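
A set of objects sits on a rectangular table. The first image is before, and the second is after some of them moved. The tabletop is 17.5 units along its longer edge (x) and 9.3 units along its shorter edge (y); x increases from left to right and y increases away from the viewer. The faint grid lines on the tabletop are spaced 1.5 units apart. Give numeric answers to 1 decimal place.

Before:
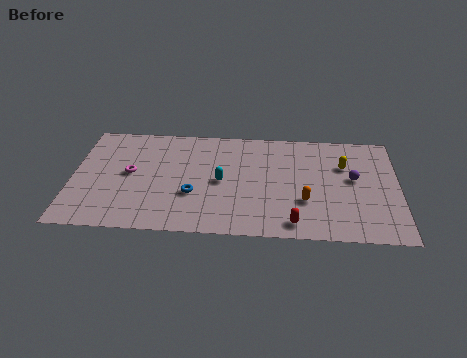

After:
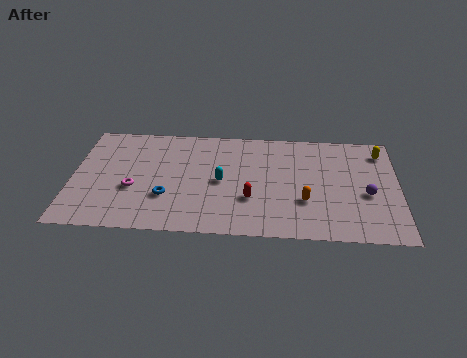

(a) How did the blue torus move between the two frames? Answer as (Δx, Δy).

(-1.4, -0.3)

From the two frames, the blue torus sits at roughly (6.5, 3.3) before and (5.1, 3.0) after.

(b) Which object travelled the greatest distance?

the red capsule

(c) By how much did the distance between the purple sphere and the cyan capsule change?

+0.7

They were about 7.1 units apart before and 7.8 after — 0.7 units further apart.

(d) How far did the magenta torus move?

1.3

From (3.1, 4.9) to (3.3, 3.6), the magenta torus covered √(0.2² + 1.3²) ≈ 1.3 units.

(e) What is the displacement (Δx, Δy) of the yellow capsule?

(2.0, 1.3)

The yellow capsule was at about (14.6, 6.3) and moved to about (16.6, 7.6).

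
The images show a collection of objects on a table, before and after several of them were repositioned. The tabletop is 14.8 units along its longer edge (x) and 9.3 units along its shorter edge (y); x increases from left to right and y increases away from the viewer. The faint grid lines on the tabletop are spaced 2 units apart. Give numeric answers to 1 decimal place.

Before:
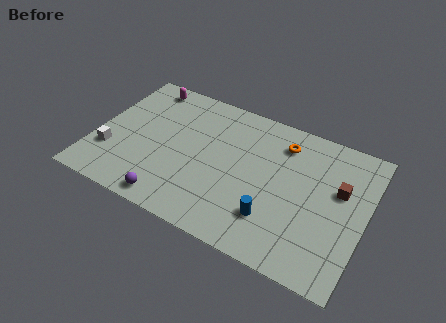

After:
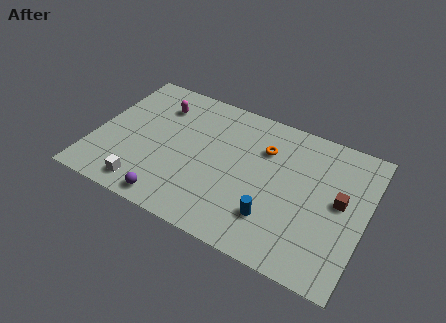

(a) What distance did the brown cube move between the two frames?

0.7

The brown cube was near (13.3, 5.7) before and (13.4, 5.0) after, so it travelled √(0.1² + 0.7²) ≈ 0.7 units.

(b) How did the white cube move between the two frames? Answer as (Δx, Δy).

(2.2, -1.5)

From the two frames, the white cube sits at roughly (1.0, 2.8) before and (3.2, 1.3) after.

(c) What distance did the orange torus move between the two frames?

1.2

The orange torus was near (10.0, 7.4) before and (9.1, 6.6) after, so it travelled √(0.9² + 0.8²) ≈ 1.2 units.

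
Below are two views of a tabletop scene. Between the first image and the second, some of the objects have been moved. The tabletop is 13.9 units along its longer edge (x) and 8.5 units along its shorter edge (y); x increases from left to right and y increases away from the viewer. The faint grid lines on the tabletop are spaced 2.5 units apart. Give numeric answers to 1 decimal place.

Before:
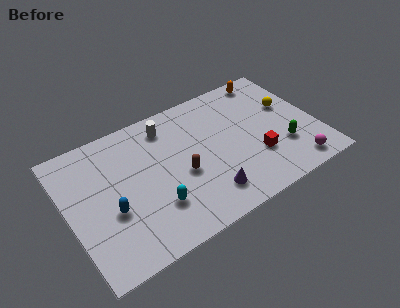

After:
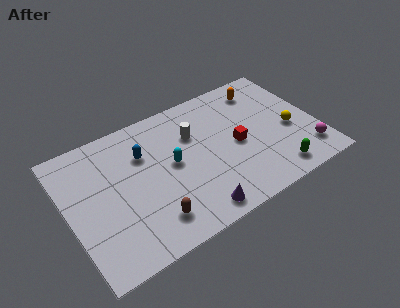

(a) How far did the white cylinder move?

1.8

The white cylinder moved from about (5.9, 7.0) to (7.2, 5.8), a distance of √(1.3² + 1.2²) ≈ 1.8.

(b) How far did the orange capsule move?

0.8

From (11.9, 7.6) to (11.4, 7.0), the orange capsule covered √(0.5² + 0.6²) ≈ 0.8 units.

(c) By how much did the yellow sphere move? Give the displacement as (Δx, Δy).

(-0.2, -1.6)

The yellow sphere was at about (12.6, 5.2) and moved to about (12.4, 3.6).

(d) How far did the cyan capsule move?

2.5

The cyan capsule was near (4.5, 2.4) before and (5.8, 4.5) after, so it travelled √(1.3² + 2.1²) ≈ 2.5 units.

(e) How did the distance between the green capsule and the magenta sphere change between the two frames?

+0.4

They were about 1.6 units apart before and 2.0 after — 0.4 units further apart.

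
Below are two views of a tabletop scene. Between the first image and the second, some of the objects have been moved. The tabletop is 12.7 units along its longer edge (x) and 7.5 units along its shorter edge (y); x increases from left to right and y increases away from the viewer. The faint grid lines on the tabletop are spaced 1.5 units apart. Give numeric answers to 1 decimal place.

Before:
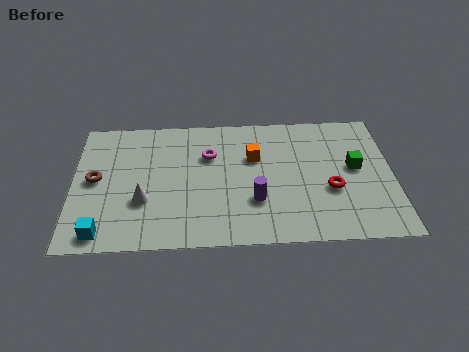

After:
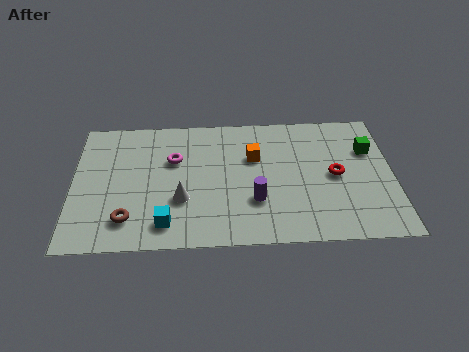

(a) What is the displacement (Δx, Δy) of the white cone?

(1.5, 0.0)

The white cone started near (2.8, 2.6) and ended near (4.3, 2.6).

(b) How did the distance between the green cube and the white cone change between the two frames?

-0.6

They were about 8.5 units apart before and 7.9 after — 0.6 units closer together.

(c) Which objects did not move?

the purple cylinder and the orange cube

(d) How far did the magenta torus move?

1.4

The magenta torus moved from about (5.4, 5.1) to (4.0, 4.9), a distance of √(1.4² + 0.2²) ≈ 1.4.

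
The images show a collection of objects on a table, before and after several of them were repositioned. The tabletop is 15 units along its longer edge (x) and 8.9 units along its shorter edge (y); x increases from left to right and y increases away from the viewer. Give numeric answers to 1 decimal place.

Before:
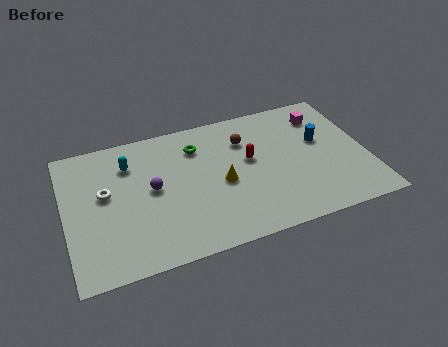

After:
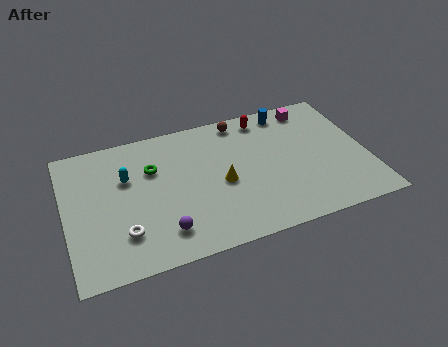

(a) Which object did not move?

the yellow cone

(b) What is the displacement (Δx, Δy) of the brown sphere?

(-0.1, 1.4)

The brown sphere was at about (9.1, 6.5) and moved to about (9.0, 7.9).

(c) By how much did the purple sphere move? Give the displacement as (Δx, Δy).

(0.3, -2.9)

The purple sphere started near (4.3, 4.7) and ended near (4.6, 1.8).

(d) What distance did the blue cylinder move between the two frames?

2.9

From (12.8, 5.3) to (11.4, 7.8), the blue cylinder covered √(1.4² + 2.5²) ≈ 2.9 units.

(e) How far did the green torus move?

2.4

The green torus moved from about (6.7, 6.8) to (4.4, 6.0), a distance of √(2.3² + 0.8²) ≈ 2.4.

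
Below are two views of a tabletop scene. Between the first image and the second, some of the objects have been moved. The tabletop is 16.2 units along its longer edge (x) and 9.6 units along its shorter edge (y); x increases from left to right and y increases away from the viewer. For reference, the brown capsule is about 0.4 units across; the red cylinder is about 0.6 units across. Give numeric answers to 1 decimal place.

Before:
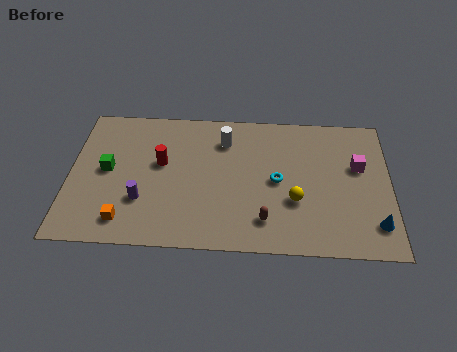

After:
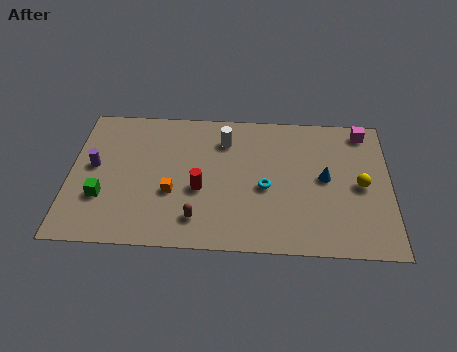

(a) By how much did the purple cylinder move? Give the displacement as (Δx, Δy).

(-2.5, 2.2)

The purple cylinder was at about (3.7, 3.0) and moved to about (1.2, 5.2).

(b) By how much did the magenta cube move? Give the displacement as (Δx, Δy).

(0.3, 2.5)

From the two frames, the magenta cube sits at roughly (14.6, 5.9) before and (14.9, 8.4) after.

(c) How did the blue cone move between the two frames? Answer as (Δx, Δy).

(-2.5, 3.0)

From the two frames, the blue cone sits at roughly (15.4, 2.0) before and (12.9, 5.0) after.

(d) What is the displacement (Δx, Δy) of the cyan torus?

(-0.6, -0.5)

From the two frames, the cyan torus sits at roughly (10.5, 4.7) before and (9.9, 4.2) after.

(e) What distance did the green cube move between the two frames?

1.9

The green cube moved from about (1.9, 5.0) to (1.7, 3.1), a distance of √(0.2² + 1.9²) ≈ 1.9.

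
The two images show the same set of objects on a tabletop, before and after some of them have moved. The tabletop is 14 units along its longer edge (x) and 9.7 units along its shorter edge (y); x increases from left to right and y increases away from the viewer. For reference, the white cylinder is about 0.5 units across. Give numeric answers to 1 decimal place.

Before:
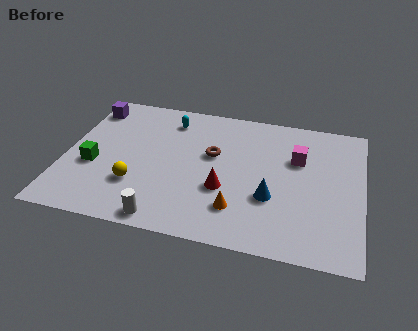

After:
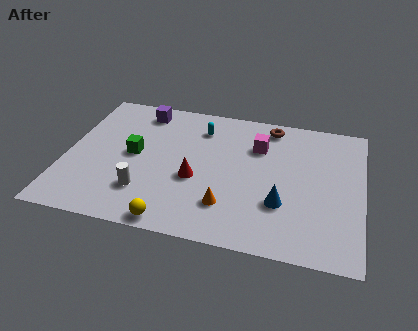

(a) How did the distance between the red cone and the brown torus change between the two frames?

+3.3

Before: roughly 2.4 units apart; after: 5.7. That's 3.3 units further apart.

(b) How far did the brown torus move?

3.7

The brown torus was near (6.9, 5.8) before and (9.5, 8.5) after, so it travelled √(2.6² + 2.7²) ≈ 3.7 units.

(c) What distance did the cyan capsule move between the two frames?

1.5

The cyan capsule moved from about (4.7, 7.9) to (6.2, 7.6), a distance of √(1.5² + 0.3²) ≈ 1.5.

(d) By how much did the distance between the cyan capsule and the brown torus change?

+0.4

Before: roughly 3.0 units apart; after: 3.4. That's 0.4 units further apart.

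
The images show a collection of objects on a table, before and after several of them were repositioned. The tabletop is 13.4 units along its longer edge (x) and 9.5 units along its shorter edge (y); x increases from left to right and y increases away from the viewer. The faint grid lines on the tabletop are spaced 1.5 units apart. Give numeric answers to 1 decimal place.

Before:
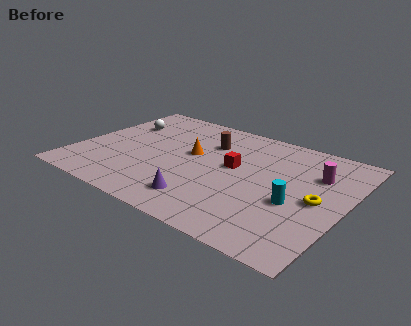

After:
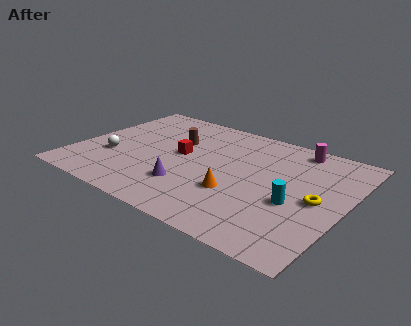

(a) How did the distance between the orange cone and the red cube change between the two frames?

+1.5

They were about 2.2 units apart before and 3.7 after — 1.5 units further apart.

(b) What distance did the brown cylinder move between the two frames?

1.7

The brown cylinder was near (6.2, 6.8) before and (4.6, 6.2) after, so it travelled √(1.6² + 0.6²) ≈ 1.7 units.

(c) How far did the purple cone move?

1.2

From (6.9, 1.8) to (6.0, 2.6), the purple cone covered √(0.9² + 0.8²) ≈ 1.2 units.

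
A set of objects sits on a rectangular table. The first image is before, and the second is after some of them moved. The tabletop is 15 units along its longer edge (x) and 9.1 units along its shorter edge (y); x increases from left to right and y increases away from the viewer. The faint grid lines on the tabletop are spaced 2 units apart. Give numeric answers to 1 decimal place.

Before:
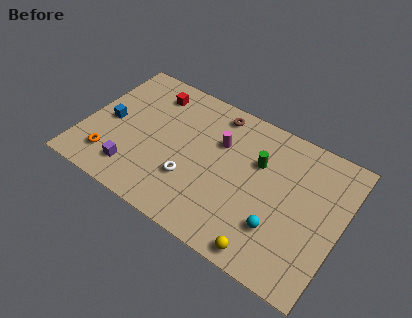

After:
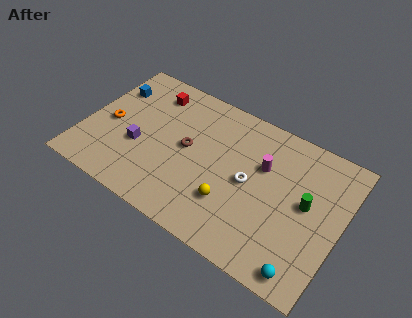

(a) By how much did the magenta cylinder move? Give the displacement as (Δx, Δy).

(2.6, -0.2)

The magenta cylinder started near (7.7, 6.1) and ended near (10.3, 5.9).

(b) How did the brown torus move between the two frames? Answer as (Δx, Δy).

(-1.2, -3.1)

The brown torus started near (7.2, 7.9) and ended near (6.0, 4.8).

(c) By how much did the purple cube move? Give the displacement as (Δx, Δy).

(0.0, 1.7)

The purple cube started near (3.3, 1.8) and ended near (3.3, 3.5).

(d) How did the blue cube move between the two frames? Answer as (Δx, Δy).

(-0.3, 2.3)

The blue cube started near (1.4, 4.3) and ended near (1.1, 6.6).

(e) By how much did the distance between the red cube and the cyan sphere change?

+2.4

Before: roughly 9.6 units apart; after: 12.0. That's 2.4 units further apart.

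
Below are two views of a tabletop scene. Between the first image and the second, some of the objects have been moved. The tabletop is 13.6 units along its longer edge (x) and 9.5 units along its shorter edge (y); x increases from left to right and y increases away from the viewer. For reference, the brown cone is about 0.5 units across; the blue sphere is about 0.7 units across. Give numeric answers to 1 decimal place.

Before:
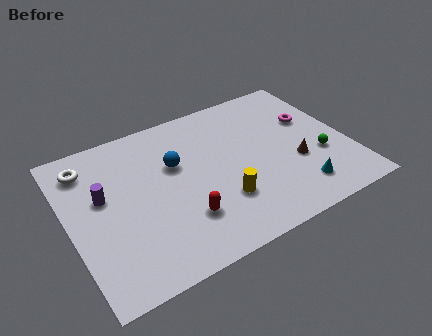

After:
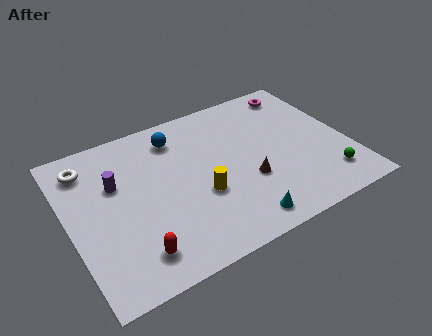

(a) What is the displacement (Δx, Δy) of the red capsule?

(-2.5, -0.9)

From the two frames, the red capsule sits at roughly (5.2, 2.6) before and (2.7, 1.7) after.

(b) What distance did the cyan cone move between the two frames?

3.1

The cyan cone was near (10.7, 1.8) before and (7.7, 1.2) after, so it travelled √(3.0² + 0.6²) ≈ 3.1 units.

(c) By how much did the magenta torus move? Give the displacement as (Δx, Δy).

(-0.2, 2.2)

The magenta torus started near (12.1, 6.0) and ended near (11.9, 8.2).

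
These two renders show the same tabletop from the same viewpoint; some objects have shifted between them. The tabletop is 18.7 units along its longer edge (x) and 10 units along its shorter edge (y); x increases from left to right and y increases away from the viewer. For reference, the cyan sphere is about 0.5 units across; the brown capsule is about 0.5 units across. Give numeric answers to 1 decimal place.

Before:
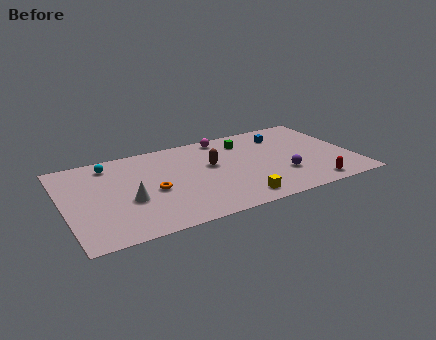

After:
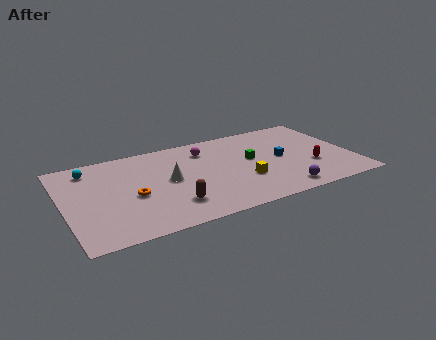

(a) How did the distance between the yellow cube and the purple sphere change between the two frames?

-0.6

The distance was about 3.6 in the first image and 3.0 in the second, so they moved 0.6 units closer together.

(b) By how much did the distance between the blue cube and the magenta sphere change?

+1.5

Before: roughly 4.0 units apart; after: 5.5. That's 1.5 units further apart.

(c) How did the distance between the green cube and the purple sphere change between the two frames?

-0.6

They were about 5.1 units apart before and 4.5 after — 0.6 units closer together.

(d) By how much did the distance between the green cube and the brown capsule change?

+3.2

They were about 3.2 units apart before and 6.4 after — 3.2 units further apart.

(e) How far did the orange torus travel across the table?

1.3

The orange torus was near (5.6, 4.4) before and (4.3, 4.3) after, so it travelled √(1.3² + 0.1²) ≈ 1.3 units.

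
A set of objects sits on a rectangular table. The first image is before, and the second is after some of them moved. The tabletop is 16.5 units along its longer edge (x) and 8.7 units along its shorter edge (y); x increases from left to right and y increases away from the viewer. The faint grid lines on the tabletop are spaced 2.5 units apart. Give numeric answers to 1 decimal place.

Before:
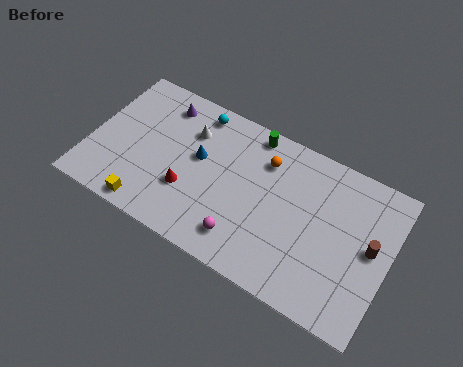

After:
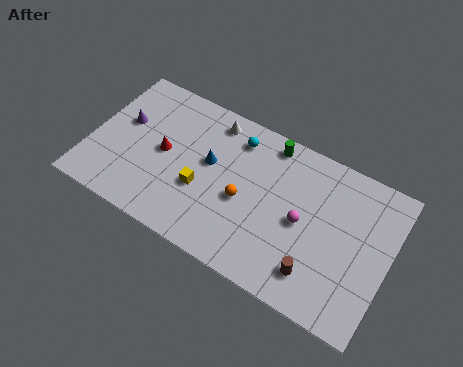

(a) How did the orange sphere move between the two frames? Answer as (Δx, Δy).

(-0.8, -2.8)

The orange sphere was at about (9.4, 6.6) and moved to about (8.6, 3.8).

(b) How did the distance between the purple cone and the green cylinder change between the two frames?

+3.3

Before: roughly 5.0 units apart; after: 8.3. That's 3.3 units further apart.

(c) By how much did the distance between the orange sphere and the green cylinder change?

+2.5

They were about 1.5 units apart before and 4.0 after — 2.5 units further apart.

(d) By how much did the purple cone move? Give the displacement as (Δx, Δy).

(-1.9, -2.0)

The purple cone was at about (3.5, 7.2) and moved to about (1.6, 5.2).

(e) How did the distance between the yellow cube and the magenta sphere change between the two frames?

+0.3

They were about 5.3 units apart before and 5.6 after — 0.3 units further apart.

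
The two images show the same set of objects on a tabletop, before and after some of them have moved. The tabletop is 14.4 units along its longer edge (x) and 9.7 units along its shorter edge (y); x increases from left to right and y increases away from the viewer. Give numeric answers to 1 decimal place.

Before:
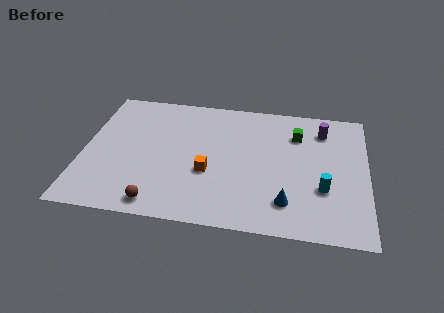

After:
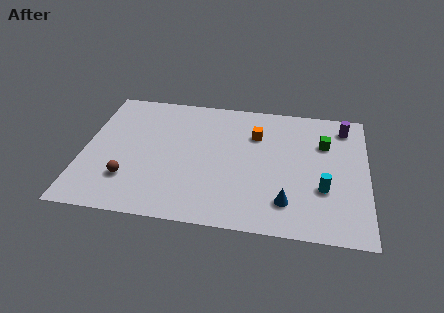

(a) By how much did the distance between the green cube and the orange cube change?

-2.1

They were about 5.6 units apart before and 3.5 after — 2.1 units closer together.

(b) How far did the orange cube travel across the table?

3.9

The orange cube was near (6.4, 3.7) before and (8.7, 6.9) after, so it travelled √(2.3² + 3.2²) ≈ 3.9 units.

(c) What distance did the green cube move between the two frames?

1.5

From (10.8, 7.2) to (12.2, 6.7), the green cube covered √(1.4² + 0.5²) ≈ 1.5 units.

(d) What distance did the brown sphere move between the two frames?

2.2

From (4.0, 1.1) to (2.4, 2.6), the brown sphere covered √(1.6² + 1.5²) ≈ 2.2 units.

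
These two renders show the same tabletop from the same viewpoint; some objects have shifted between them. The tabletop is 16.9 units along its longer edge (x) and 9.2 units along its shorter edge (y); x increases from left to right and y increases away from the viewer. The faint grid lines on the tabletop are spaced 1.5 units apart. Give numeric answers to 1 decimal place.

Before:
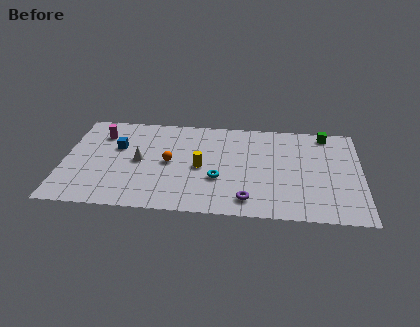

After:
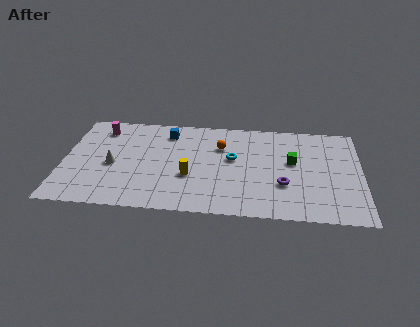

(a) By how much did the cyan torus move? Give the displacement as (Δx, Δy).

(0.8, 2.0)

The cyan torus was at about (8.8, 3.3) and moved to about (9.6, 5.3).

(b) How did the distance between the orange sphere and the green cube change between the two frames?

-5.4

They were about 9.6 units apart before and 4.2 after — 5.4 units closer together.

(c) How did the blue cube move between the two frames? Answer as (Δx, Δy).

(2.8, 1.7)

The blue cube was at about (3.0, 5.8) and moved to about (5.8, 7.5).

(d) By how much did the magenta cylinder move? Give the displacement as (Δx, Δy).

(0.0, 0.5)

From the two frames, the magenta cylinder sits at roughly (2.0, 7.0) before and (2.0, 7.5) after.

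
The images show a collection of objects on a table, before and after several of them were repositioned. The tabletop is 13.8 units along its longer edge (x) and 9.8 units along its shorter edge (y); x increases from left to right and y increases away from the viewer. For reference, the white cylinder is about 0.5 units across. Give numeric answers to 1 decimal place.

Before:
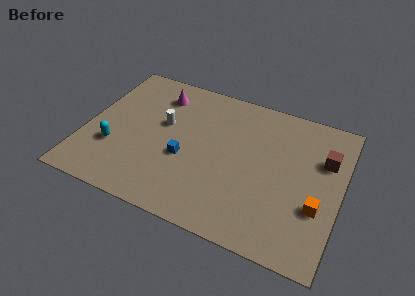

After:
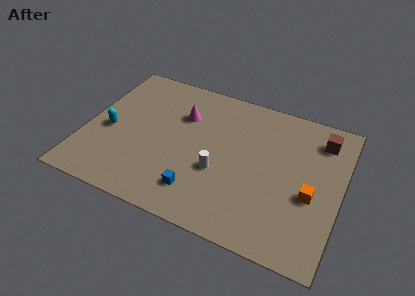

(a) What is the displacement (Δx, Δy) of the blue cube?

(1.0, -1.9)

The blue cube was at about (5.5, 3.9) and moved to about (6.5, 2.0).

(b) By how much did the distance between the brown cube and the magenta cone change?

-1.7

Before: roughly 9.3 units apart; after: 7.6. That's 1.7 units closer together.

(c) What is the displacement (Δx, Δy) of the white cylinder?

(3.3, -2.1)

The white cylinder started near (4.1, 5.8) and ended near (7.4, 3.7).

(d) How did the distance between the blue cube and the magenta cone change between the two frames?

+0.7

They were about 4.3 units apart before and 5.0 after — 0.7 units further apart.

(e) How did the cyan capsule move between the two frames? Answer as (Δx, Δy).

(-0.4, 1.1)

The cyan capsule was at about (1.7, 3.2) and moved to about (1.3, 4.3).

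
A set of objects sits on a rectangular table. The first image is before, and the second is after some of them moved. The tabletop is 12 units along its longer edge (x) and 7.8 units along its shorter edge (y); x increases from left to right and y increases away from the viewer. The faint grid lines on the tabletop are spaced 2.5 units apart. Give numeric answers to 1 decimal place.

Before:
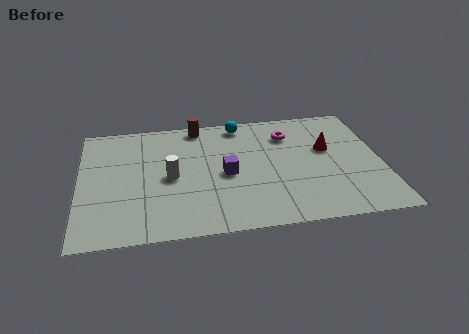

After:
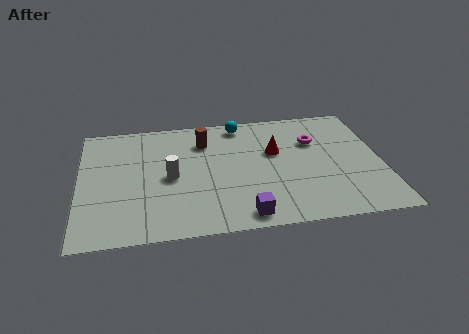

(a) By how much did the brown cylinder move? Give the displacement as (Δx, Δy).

(0.2, -1.1)

The brown cylinder started near (4.8, 7.0) and ended near (5.0, 5.9).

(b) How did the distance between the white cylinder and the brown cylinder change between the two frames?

-0.9

The distance was about 3.5 in the first image and 2.6 in the second, so they moved 0.9 units closer together.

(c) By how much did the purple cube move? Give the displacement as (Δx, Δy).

(0.6, -2.7)

The purple cube started near (5.8, 3.6) and ended near (6.4, 0.9).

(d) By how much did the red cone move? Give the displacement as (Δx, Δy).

(-2.1, 0.1)

The red cone was at about (9.9, 4.7) and moved to about (7.8, 4.8).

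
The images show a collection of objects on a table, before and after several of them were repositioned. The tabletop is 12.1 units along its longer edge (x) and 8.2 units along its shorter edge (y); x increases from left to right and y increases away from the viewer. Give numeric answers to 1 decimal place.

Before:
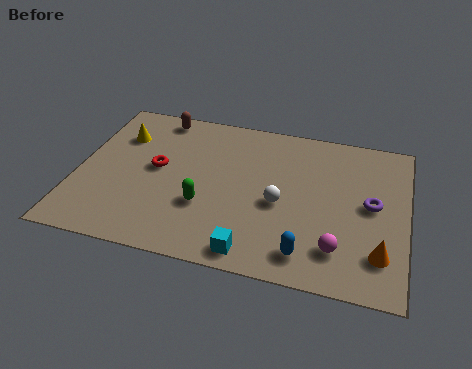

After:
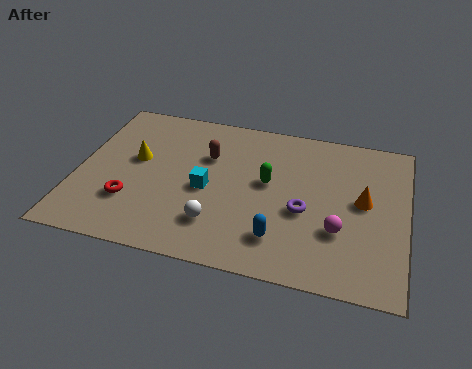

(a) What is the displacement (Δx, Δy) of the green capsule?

(2.2, 1.8)

The green capsule started near (4.8, 2.8) and ended near (7.0, 4.6).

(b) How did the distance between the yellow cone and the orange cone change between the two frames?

-2.2

Before: roughly 10.6 units apart; after: 8.4. That's 2.2 units closer together.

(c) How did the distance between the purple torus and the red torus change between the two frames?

-1.5

They were about 7.9 units apart before and 6.4 after — 1.5 units closer together.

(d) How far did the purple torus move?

2.6

From (10.8, 4.3) to (8.4, 3.4), the purple torus covered √(2.4² + 0.9²) ≈ 2.6 units.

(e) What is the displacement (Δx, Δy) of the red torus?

(-0.8, -2.0)

From the two frames, the red torus sits at roughly (2.9, 4.4) before and (2.1, 2.4) after.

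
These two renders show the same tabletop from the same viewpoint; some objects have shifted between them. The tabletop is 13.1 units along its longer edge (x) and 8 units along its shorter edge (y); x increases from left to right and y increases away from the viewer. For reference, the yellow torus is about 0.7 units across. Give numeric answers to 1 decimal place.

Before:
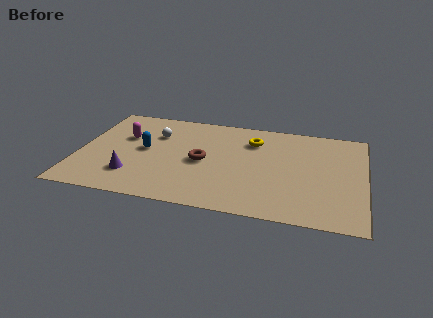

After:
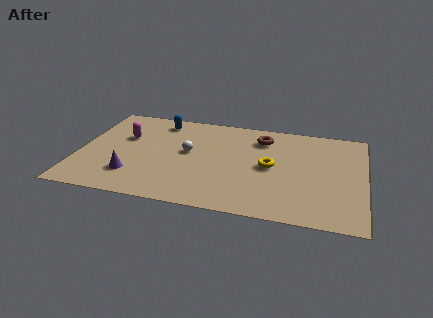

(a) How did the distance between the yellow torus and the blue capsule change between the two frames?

+0.8

The distance was about 5.2 in the first image and 6.0 in the second, so they moved 0.8 units further apart.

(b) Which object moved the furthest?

the brown torus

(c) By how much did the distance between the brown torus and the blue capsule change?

+2.1

The distance was about 2.7 in the first image and 4.8 in the second, so they moved 2.1 units further apart.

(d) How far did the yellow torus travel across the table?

2.2

The yellow torus moved from about (7.9, 6.0) to (8.8, 4.0), a distance of √(0.9² + 2.0²) ≈ 2.2.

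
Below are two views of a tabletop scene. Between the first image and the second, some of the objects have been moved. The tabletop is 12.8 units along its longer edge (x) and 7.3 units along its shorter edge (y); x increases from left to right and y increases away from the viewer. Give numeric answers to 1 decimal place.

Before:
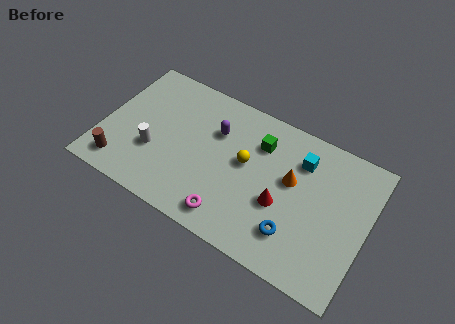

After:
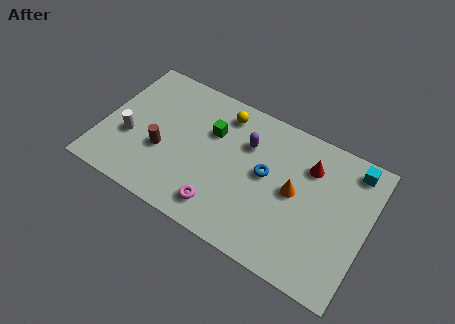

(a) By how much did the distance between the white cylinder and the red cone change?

+2.6

The distance was about 6.2 in the first image and 8.8 in the second, so they moved 2.6 units further apart.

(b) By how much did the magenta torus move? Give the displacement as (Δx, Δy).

(-0.5, 0.2)

From the two frames, the magenta torus sits at roughly (6.6, 1.1) before and (6.1, 1.3) after.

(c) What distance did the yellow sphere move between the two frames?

2.4

From (6.9, 4.1) to (5.5, 6.1), the yellow sphere covered √(1.4² + 2.0²) ≈ 2.4 units.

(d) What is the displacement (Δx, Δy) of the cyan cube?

(2.4, 0.8)

The cyan cube was at about (9.4, 5.5) and moved to about (11.8, 6.3).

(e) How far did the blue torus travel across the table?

2.8

The blue torus was near (9.6, 1.8) before and (7.9, 4.0) after, so it travelled √(1.7² + 2.2²) ≈ 2.8 units.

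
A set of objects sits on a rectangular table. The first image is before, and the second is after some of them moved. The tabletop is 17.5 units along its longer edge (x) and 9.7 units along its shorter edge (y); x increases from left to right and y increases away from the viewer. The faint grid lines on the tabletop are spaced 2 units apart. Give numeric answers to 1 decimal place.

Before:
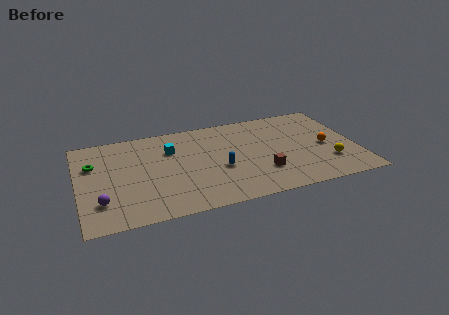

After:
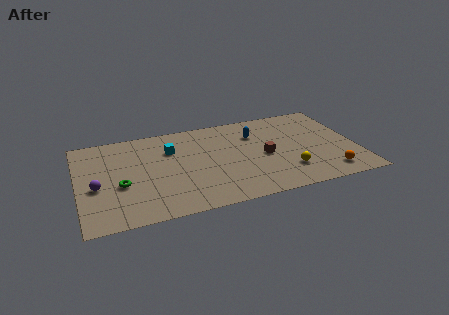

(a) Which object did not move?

the cyan cube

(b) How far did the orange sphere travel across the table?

2.9

From (15.6, 4.5) to (15.5, 1.6), the orange sphere covered √(0.1² + 2.9²) ≈ 2.9 units.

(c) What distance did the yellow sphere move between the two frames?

2.6

The yellow sphere was near (15.6, 2.7) before and (13.0, 2.5) after, so it travelled √(2.6² + 0.2²) ≈ 2.6 units.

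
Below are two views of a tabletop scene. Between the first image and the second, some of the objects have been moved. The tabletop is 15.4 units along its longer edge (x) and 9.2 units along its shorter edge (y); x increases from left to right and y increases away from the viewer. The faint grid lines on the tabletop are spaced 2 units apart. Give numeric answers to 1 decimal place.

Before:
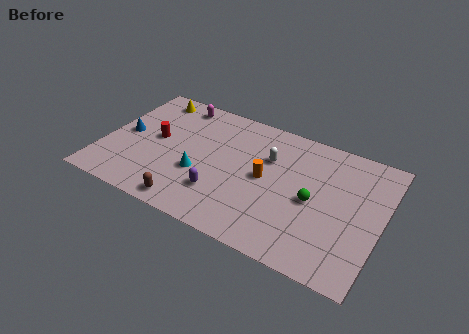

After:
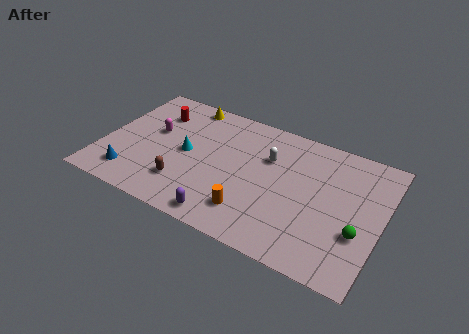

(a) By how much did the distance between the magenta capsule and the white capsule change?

+0.6

They were about 5.8 units apart before and 6.4 after — 0.6 units further apart.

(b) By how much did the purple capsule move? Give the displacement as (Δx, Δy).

(0.5, -1.5)

The purple capsule started near (6.8, 2.5) and ended near (7.3, 1.0).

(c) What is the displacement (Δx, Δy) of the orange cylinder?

(-0.4, -2.7)

The orange cylinder started near (9.0, 4.7) and ended near (8.6, 2.0).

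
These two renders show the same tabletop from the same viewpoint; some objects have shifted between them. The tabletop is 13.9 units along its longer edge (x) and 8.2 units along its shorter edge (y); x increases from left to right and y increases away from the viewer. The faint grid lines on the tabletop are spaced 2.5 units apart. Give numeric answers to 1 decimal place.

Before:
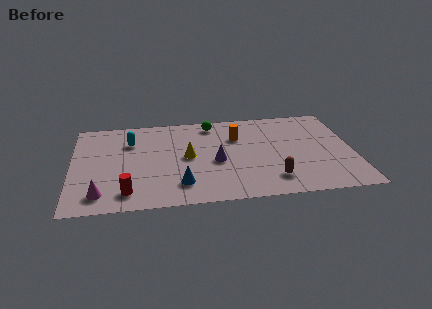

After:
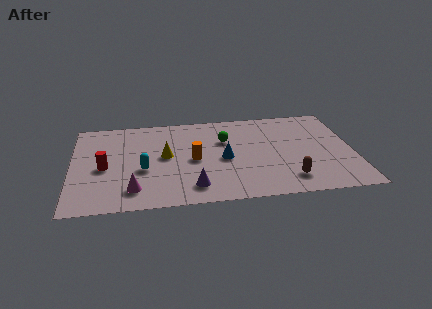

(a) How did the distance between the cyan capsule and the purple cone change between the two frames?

-1.8

Before: roughly 4.8 units apart; after: 3.0. That's 1.8 units closer together.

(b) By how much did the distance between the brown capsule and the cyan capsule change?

-0.8

They were about 8.1 units apart before and 7.3 after — 0.8 units closer together.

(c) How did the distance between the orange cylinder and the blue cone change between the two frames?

-3.4

The distance was about 4.9 in the first image and 1.5 in the second, so they moved 3.4 units closer together.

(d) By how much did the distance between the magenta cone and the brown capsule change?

-0.8

They were about 8.4 units apart before and 7.6 after — 0.8 units closer together.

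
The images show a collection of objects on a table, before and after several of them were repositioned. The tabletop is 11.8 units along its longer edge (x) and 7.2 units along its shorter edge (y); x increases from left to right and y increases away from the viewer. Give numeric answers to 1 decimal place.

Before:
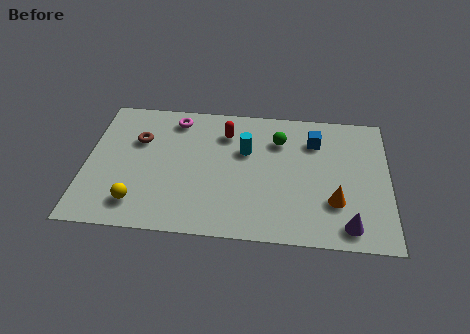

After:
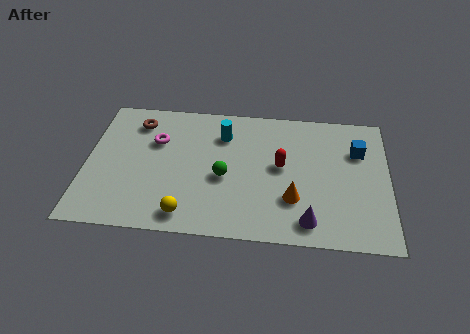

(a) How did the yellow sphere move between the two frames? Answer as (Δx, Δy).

(1.9, -0.4)

The yellow sphere started near (2.1, 1.4) and ended near (4.0, 1.0).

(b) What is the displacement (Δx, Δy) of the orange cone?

(-1.6, 0.0)

From the two frames, the orange cone sits at roughly (9.7, 2.2) before and (8.1, 2.2) after.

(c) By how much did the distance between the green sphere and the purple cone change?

-1.2

They were about 5.1 units apart before and 3.9 after — 1.2 units closer together.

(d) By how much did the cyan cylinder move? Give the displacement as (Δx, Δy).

(-0.9, 0.8)

The cyan cylinder started near (6.2, 4.6) and ended near (5.3, 5.4).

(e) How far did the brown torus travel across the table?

1.0

The brown torus moved from about (2.0, 4.8) to (1.9, 5.8), a distance of √(0.1² + 1.0²) ≈ 1.0.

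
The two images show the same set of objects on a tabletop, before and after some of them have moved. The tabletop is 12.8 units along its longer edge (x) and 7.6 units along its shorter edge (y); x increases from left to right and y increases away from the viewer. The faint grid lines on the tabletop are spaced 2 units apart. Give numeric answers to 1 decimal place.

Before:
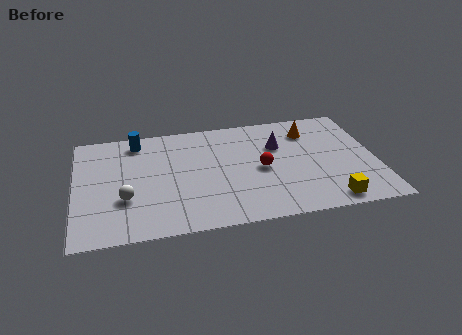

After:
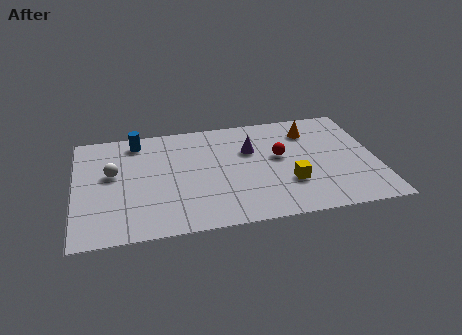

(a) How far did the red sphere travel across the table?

1.1

The red sphere moved from about (7.9, 3.6) to (8.7, 4.3), a distance of √(0.8² + 0.7²) ≈ 1.1.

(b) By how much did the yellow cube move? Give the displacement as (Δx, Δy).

(-1.6, 1.5)

From the two frames, the yellow cube sits at roughly (10.6, 0.9) before and (9.0, 2.4) after.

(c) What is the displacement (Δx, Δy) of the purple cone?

(-1.2, -0.1)

From the two frames, the purple cone sits at roughly (8.7, 5.1) before and (7.5, 5.0) after.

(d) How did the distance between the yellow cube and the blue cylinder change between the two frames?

-2.2

The distance was about 9.7 in the first image and 7.5 in the second, so they moved 2.2 units closer together.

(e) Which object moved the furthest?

the yellow cube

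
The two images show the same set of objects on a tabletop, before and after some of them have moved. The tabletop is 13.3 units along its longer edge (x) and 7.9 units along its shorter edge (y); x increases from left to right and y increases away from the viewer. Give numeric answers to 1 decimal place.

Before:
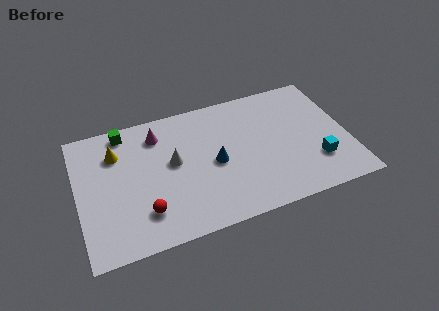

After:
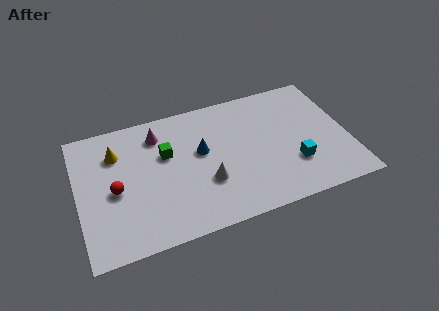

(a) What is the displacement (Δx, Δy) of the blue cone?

(-0.6, 0.9)

The blue cone started near (6.7, 3.7) and ended near (6.1, 4.6).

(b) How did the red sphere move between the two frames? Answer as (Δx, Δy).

(-1.3, 1.7)

The red sphere was at about (3.1, 1.9) and moved to about (1.8, 3.6).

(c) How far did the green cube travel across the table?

2.8

From (2.5, 7.0) to (4.4, 5.0), the green cube covered √(1.9² + 2.0²) ≈ 2.8 units.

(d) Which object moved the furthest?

the green cube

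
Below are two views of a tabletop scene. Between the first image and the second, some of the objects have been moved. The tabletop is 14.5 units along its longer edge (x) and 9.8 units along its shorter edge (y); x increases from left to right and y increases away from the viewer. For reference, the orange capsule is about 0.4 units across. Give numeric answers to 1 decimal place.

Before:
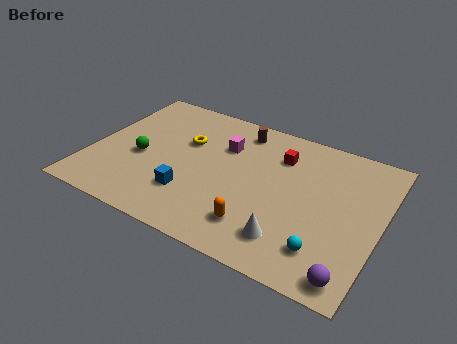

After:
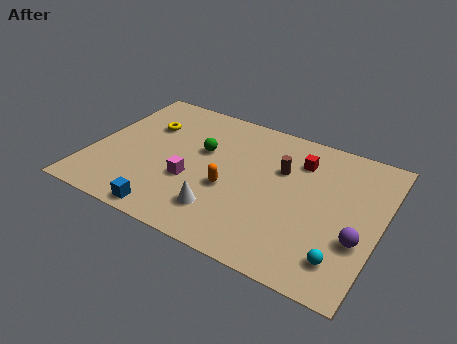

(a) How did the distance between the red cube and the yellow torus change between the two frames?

+3.0

Before: roughly 4.8 units apart; after: 7.8. That's 3.0 units further apart.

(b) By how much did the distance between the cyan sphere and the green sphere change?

-1.2

The distance was about 9.8 in the first image and 8.6 in the second, so they moved 1.2 units closer together.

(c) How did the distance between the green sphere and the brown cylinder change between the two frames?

-2.1

Before: roughly 6.1 units apart; after: 4.0. That's 2.1 units closer together.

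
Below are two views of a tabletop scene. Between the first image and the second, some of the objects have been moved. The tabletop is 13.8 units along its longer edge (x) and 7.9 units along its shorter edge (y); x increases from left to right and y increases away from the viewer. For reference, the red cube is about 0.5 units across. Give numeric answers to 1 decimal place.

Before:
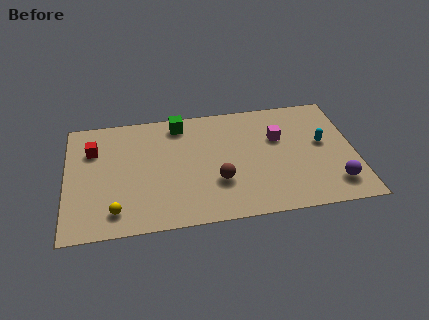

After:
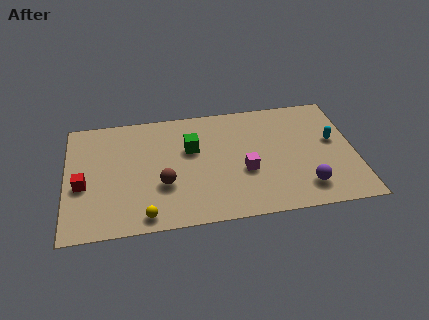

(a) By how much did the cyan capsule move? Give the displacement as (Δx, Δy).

(0.5, 0.1)

The cyan capsule was at about (12.3, 4.4) and moved to about (12.8, 4.5).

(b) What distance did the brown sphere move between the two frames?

2.6

From (7.2, 2.6) to (4.6, 2.8), the brown sphere covered √(2.6² + 0.2²) ≈ 2.6 units.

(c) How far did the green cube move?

1.9

The green cube was near (5.5, 6.8) before and (6.0, 5.0) after, so it travelled √(0.5² + 1.8²) ≈ 1.9 units.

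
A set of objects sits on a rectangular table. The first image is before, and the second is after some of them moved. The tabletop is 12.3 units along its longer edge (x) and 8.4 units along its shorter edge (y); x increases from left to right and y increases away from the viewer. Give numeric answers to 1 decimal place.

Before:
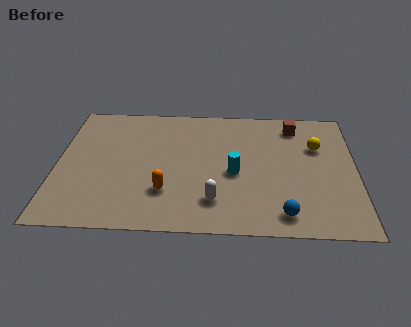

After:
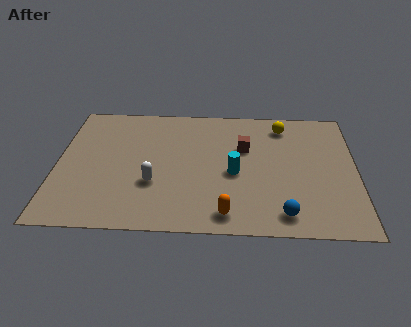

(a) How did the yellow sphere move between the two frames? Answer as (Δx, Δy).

(-1.4, 1.4)

From the two frames, the yellow sphere sits at roughly (10.7, 5.6) before and (9.3, 7.0) after.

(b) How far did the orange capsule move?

2.8

From (4.5, 2.4) to (7.0, 1.1), the orange capsule covered √(2.5² + 1.3²) ≈ 2.8 units.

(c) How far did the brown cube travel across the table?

2.6

The brown cube moved from about (9.8, 7.0) to (7.7, 5.4), a distance of √(2.1² + 1.6²) ≈ 2.6.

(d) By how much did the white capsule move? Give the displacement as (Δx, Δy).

(-2.5, 1.0)

The white capsule was at about (6.5, 1.9) and moved to about (4.0, 2.9).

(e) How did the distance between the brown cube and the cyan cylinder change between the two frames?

-2.4

Before: roughly 4.1 units apart; after: 1.7. That's 2.4 units closer together.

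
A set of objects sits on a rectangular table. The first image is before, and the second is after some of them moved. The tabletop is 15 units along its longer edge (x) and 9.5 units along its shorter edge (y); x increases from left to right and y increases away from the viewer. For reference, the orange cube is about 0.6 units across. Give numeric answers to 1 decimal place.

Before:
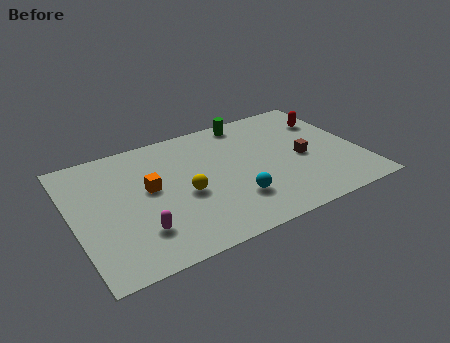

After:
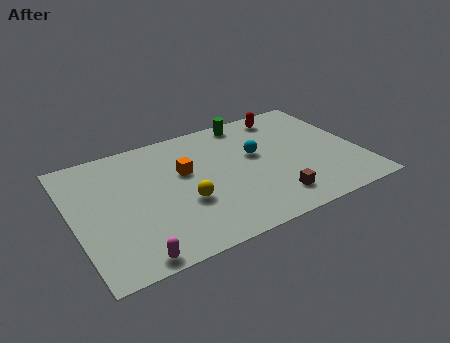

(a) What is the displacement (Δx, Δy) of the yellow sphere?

(-0.1, -0.6)

From the two frames, the yellow sphere sits at roughly (5.7, 4.1) before and (5.6, 3.5) after.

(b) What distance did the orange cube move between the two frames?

2.0

The orange cube was near (4.0, 5.3) before and (5.9, 5.8) after, so it travelled √(1.9² + 0.5²) ≈ 2.0 units.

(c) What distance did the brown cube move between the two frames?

3.2

From (12.0, 4.3) to (10.0, 1.8), the brown cube covered √(2.0² + 2.5²) ≈ 3.2 units.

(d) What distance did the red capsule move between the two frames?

2.5

The red capsule was near (13.8, 6.9) before and (11.7, 8.2) after, so it travelled √(2.1² + 1.3²) ≈ 2.5 units.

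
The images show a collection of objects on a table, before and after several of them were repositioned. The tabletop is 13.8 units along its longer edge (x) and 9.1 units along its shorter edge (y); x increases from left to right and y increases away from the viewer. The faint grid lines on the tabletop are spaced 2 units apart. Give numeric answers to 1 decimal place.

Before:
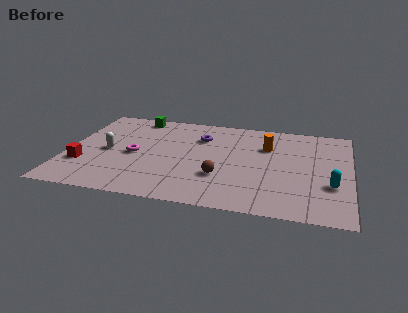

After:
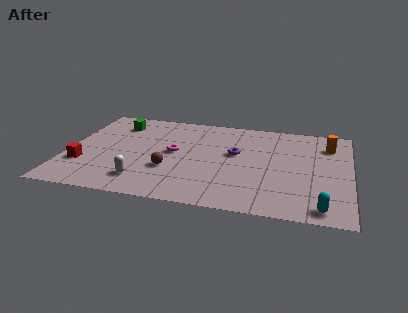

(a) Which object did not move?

the red cube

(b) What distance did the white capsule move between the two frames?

3.1

The white capsule was near (2.0, 4.3) before and (3.9, 1.8) after, so it travelled √(1.9² + 2.5²) ≈ 3.1 units.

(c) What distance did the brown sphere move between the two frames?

2.5

The brown sphere was near (7.6, 2.9) before and (5.1, 3.1) after, so it travelled √(2.5² + 0.2²) ≈ 2.5 units.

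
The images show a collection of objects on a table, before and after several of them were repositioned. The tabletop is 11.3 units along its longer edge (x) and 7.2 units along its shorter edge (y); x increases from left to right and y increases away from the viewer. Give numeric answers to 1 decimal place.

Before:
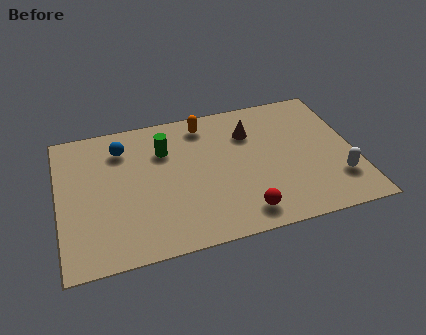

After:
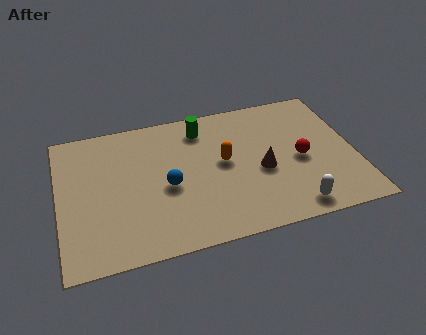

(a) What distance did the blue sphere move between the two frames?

2.9

The blue sphere moved from about (2.5, 5.6) to (4.1, 3.2), a distance of √(1.6² + 2.4²) ≈ 2.9.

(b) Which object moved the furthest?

the red sphere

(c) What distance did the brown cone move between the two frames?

2.1

From (7.4, 5.2) to (7.7, 3.1), the brown cone covered √(0.3² + 2.1²) ≈ 2.1 units.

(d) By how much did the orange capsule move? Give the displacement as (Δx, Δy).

(0.6, -2.2)

From the two frames, the orange capsule sits at roughly (5.7, 6.1) before and (6.3, 3.9) after.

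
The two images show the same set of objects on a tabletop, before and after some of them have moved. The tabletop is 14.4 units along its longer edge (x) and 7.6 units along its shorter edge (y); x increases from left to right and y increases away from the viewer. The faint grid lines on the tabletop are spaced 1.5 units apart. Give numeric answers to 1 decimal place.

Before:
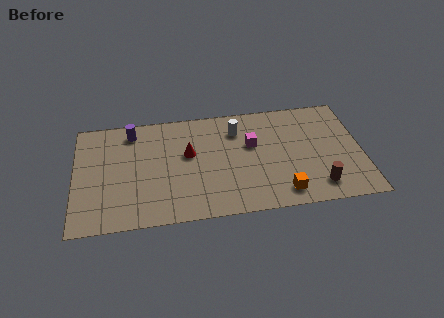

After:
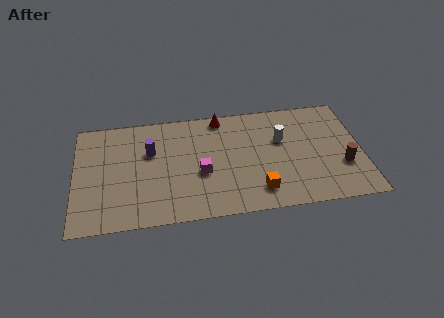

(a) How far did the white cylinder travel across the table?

2.4

The white cylinder moved from about (8.2, 5.8) to (10.4, 4.8), a distance of √(2.2² + 1.0²) ≈ 2.4.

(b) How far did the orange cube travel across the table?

1.2

From (10.3, 1.2) to (9.1, 1.5), the orange cube covered √(1.2² + 0.3²) ≈ 1.2 units.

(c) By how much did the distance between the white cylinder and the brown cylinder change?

-2.2

Before: roughly 5.9 units apart; after: 3.7. That's 2.2 units closer together.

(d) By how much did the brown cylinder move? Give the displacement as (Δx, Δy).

(1.3, 1.2)

The brown cylinder was at about (12.1, 1.4) and moved to about (13.4, 2.6).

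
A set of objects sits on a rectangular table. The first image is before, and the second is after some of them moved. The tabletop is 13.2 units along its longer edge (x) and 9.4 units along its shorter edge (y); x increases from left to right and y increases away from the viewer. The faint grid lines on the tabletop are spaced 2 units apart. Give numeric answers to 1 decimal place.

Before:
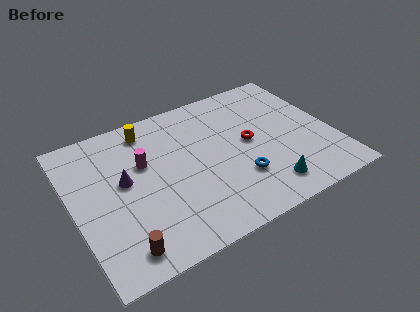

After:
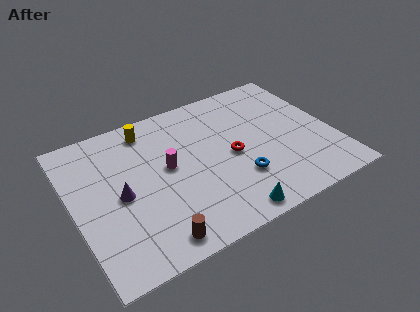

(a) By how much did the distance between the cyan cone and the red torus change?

+0.3

They were about 3.3 units apart before and 3.6 after — 0.3 units further apart.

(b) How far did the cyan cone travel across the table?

2.2

The cyan cone moved from about (9.3, 1.6) to (7.2, 0.9), a distance of √(2.1² + 0.7²) ≈ 2.2.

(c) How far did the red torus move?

1.1

The red torus moved from about (9.0, 4.9) to (8.0, 4.4), a distance of √(1.0² + 0.5²) ≈ 1.1.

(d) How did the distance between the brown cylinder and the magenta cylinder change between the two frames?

-0.7

They were about 4.9 units apart before and 4.2 after — 0.7 units closer together.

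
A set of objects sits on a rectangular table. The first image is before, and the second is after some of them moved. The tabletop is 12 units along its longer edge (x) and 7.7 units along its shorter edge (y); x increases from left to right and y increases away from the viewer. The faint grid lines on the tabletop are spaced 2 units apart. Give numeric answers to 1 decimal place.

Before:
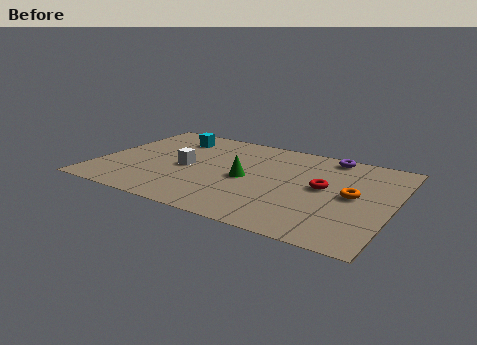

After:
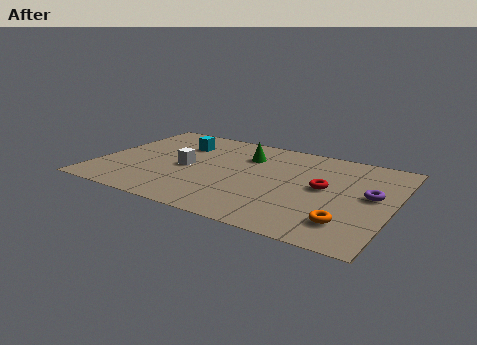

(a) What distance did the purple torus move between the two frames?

3.4

The purple torus moved from about (9.1, 6.9) to (11.1, 4.2), a distance of √(2.0² + 2.7²) ≈ 3.4.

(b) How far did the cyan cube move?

0.6

The cyan cube moved from about (2.6, 6.1) to (3.0, 5.6), a distance of √(0.4² + 0.5²) ≈ 0.6.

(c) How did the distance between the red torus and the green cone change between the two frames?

+0.6

They were about 3.1 units apart before and 3.7 after — 0.6 units further apart.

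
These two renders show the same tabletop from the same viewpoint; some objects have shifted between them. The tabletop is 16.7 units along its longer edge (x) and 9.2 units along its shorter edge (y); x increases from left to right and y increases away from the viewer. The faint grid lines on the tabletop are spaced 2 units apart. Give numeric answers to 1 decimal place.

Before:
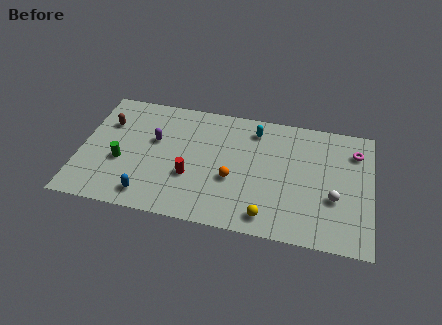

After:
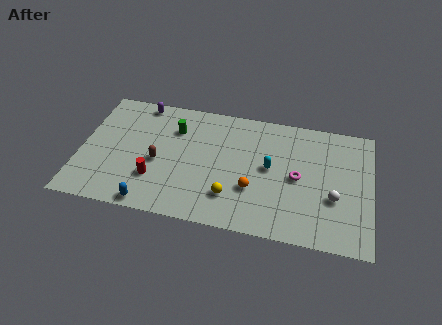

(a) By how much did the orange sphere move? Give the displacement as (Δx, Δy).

(1.2, -0.5)

From the two frames, the orange sphere sits at roughly (8.8, 3.6) before and (10.0, 3.1) after.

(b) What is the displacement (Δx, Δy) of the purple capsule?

(-1.0, 2.7)

The purple capsule started near (4.2, 5.6) and ended near (3.2, 8.3).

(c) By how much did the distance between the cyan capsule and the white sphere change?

-2.3

The distance was about 6.3 in the first image and 4.0 in the second, so they moved 2.3 units closer together.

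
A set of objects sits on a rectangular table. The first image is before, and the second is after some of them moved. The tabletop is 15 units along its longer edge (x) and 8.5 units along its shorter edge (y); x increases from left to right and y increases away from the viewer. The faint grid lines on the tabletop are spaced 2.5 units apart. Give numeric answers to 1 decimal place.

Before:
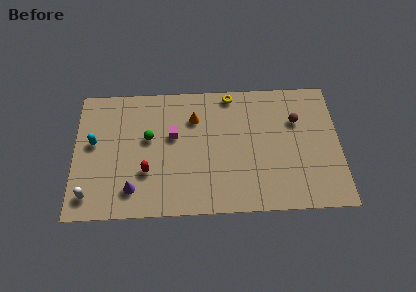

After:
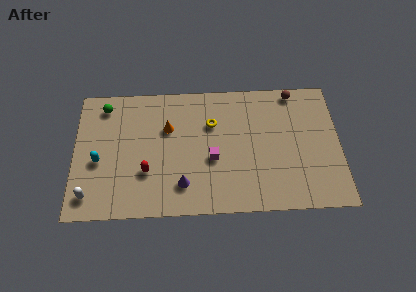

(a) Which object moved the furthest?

the green sphere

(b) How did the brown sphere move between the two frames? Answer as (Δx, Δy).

(-0.1, 1.9)

From the two frames, the brown sphere sits at roughly (12.6, 5.8) before and (12.5, 7.7) after.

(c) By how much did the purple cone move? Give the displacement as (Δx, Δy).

(2.8, 0.2)

From the two frames, the purple cone sits at roughly (3.3, 1.7) before and (6.1, 1.9) after.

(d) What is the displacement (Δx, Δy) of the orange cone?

(-1.5, -0.6)

The orange cone was at about (6.8, 6.2) and moved to about (5.3, 5.6).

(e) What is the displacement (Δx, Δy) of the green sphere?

(-2.5, 2.2)

From the two frames, the green sphere sits at roughly (4.2, 5.0) before and (1.7, 7.2) after.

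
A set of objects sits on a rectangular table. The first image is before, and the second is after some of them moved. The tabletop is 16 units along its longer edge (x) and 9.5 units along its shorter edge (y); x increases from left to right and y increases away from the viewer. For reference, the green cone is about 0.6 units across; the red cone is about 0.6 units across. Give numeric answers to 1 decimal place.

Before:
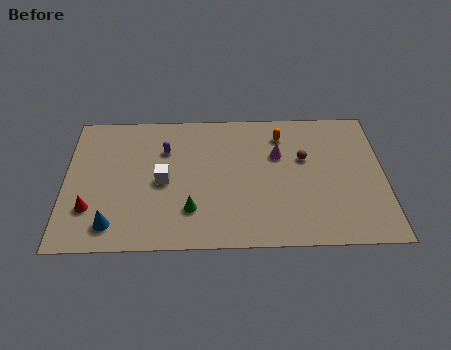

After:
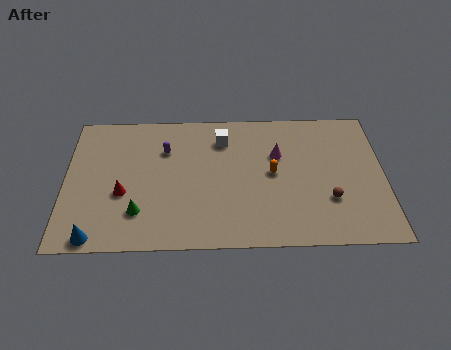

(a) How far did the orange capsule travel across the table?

2.7

The orange capsule was near (10.9, 7.6) before and (10.4, 4.9) after, so it travelled √(0.5² + 2.7²) ≈ 2.7 units.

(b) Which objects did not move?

the magenta cone and the purple capsule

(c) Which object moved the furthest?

the white cube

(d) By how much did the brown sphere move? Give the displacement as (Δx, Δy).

(1.2, -2.9)

The brown sphere started near (12.0, 5.9) and ended near (13.2, 3.0).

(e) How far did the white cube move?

4.2

The white cube moved from about (4.9, 4.5) to (7.9, 7.4), a distance of √(3.0² + 2.9²) ≈ 4.2.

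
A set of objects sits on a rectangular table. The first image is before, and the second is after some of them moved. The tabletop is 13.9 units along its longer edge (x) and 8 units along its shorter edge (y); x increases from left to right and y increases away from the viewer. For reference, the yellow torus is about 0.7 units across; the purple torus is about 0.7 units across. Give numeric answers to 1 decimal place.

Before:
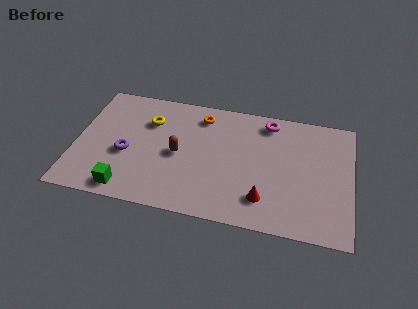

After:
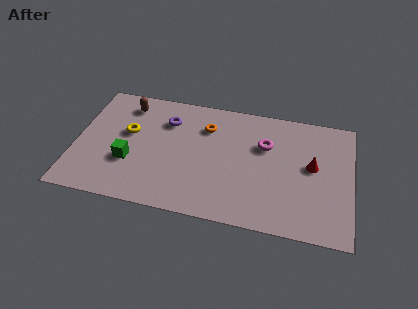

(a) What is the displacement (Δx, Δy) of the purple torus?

(1.9, 2.6)

The purple torus was at about (2.6, 3.3) and moved to about (4.5, 5.9).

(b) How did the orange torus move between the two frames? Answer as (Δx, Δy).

(0.3, -0.7)

The orange torus started near (6.2, 6.6) and ended near (6.5, 5.9).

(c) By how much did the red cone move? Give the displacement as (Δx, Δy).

(2.3, 2.6)

From the two frames, the red cone sits at roughly (9.6, 1.8) before and (11.9, 4.4) after.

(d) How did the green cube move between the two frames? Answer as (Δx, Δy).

(0.0, 1.8)

The green cube was at about (2.8, 1.0) and moved to about (2.8, 2.8).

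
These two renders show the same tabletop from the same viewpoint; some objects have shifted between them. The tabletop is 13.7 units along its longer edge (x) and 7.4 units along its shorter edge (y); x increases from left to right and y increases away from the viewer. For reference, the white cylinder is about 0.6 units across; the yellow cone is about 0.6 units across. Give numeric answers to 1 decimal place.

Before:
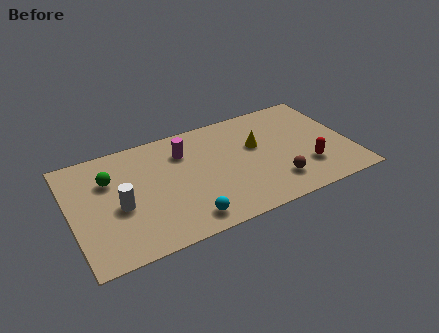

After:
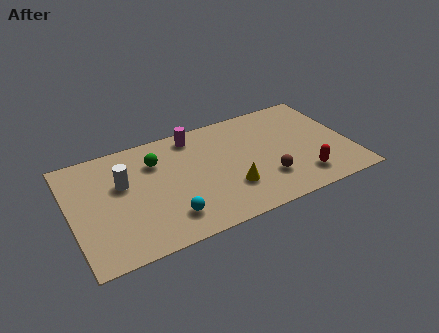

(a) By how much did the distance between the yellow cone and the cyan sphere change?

-2.0

The distance was about 5.2 in the first image and 3.2 in the second, so they moved 2.0 units closer together.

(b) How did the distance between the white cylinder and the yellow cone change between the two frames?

-1.5

The distance was about 7.0 in the first image and 5.5 in the second, so they moved 1.5 units closer together.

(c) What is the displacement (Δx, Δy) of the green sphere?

(2.3, 0.3)

The green sphere started near (2.0, 5.1) and ended near (4.3, 5.4).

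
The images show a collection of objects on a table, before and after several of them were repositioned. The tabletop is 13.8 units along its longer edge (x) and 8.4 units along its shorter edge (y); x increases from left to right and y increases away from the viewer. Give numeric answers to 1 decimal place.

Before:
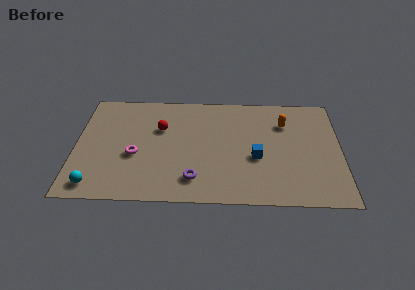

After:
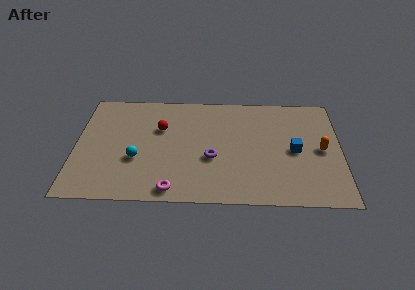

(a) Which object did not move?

the red sphere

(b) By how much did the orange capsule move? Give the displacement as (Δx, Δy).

(1.9, -2.0)

From the two frames, the orange capsule sits at roughly (10.9, 6.1) before and (12.8, 4.1) after.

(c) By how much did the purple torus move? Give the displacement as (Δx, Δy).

(0.9, 1.6)

The purple torus started near (6.2, 1.7) and ended near (7.1, 3.3).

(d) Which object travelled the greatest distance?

the magenta torus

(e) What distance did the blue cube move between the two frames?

2.1

The blue cube moved from about (9.4, 3.4) to (11.4, 4.0), a distance of √(2.0² + 0.6²) ≈ 2.1.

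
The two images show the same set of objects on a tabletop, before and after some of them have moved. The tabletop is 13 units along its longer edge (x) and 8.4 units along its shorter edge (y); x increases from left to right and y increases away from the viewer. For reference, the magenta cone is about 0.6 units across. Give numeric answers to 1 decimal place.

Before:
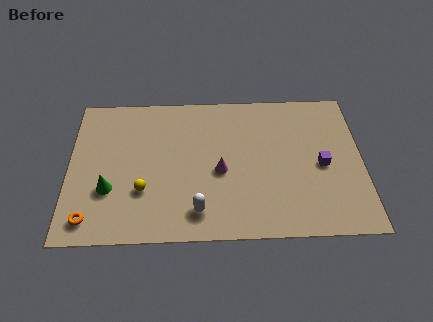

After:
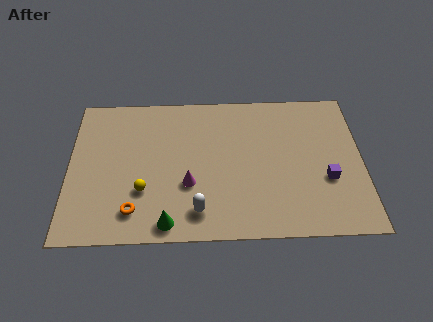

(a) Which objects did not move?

the white capsule and the yellow sphere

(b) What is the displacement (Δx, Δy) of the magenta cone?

(-1.4, -0.7)

From the two frames, the magenta cone sits at roughly (6.7, 3.7) before and (5.3, 3.0) after.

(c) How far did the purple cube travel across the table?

0.8

From (11.2, 3.9) to (11.4, 3.1), the purple cube covered √(0.2² + 0.8²) ≈ 0.8 units.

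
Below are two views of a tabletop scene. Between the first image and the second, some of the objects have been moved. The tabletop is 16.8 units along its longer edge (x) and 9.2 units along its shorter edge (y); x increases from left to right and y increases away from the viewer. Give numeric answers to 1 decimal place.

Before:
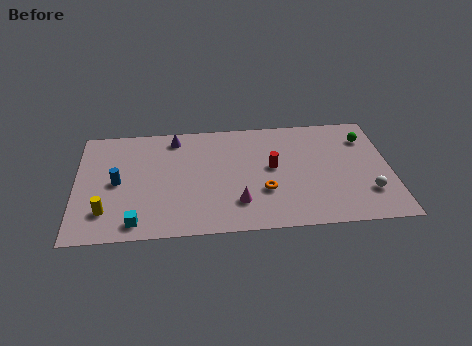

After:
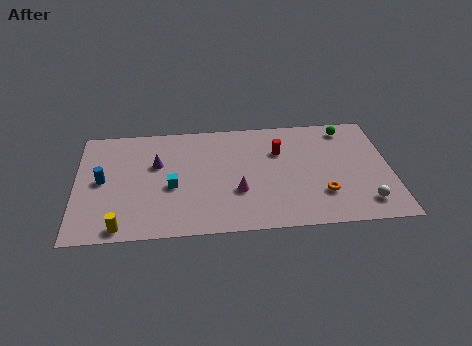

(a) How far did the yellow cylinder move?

1.5

The yellow cylinder was near (1.6, 2.2) before and (2.4, 0.9) after, so it travelled √(0.8² + 1.3²) ≈ 1.5 units.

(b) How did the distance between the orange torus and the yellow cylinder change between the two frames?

+2.4

The distance was about 8.4 in the first image and 10.8 in the second, so they moved 2.4 units further apart.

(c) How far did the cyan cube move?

3.3

The cyan cube moved from about (3.2, 1.2) to (5.1, 3.9), a distance of √(1.9² + 2.7²) ≈ 3.3.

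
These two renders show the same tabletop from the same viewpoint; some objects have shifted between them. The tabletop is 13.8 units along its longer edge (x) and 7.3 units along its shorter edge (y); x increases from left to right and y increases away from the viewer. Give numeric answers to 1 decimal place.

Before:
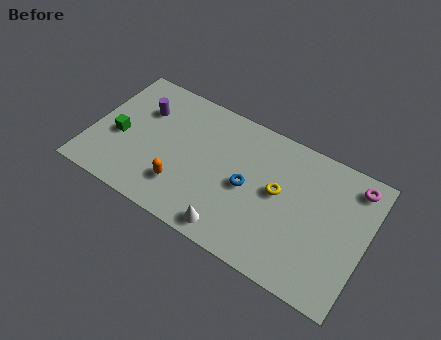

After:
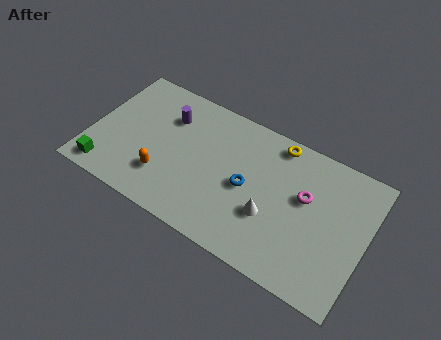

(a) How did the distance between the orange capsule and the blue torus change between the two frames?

+0.8

The distance was about 3.5 in the first image and 4.3 in the second, so they moved 0.8 units further apart.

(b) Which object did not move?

the blue torus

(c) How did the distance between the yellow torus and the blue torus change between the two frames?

+1.6

The distance was about 1.6 in the first image and 3.2 in the second, so they moved 1.6 units further apart.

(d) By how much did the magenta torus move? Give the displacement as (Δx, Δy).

(-2.2, -1.8)

The magenta torus started near (12.9, 6.2) and ended near (10.7, 4.4).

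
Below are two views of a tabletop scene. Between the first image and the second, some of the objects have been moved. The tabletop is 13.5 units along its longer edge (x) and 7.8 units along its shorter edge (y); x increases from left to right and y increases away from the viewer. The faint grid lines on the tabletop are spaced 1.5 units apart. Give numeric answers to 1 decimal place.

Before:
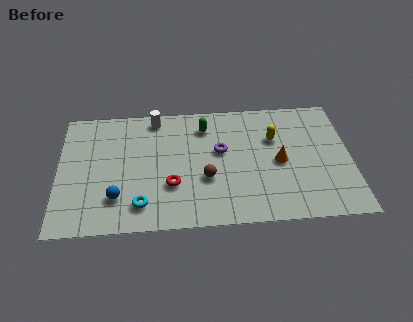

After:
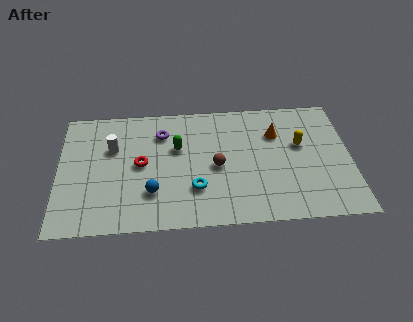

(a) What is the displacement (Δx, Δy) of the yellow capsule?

(1.2, -0.5)

From the two frames, the yellow capsule sits at roughly (10.0, 5.2) before and (11.2, 4.7) after.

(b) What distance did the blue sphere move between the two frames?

1.6

The blue sphere moved from about (2.7, 2.0) to (4.3, 2.2), a distance of √(1.6² + 0.2²) ≈ 1.6.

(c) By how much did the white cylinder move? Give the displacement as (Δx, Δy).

(-2.0, -1.8)

From the two frames, the white cylinder sits at roughly (4.5, 6.9) before and (2.5, 5.1) after.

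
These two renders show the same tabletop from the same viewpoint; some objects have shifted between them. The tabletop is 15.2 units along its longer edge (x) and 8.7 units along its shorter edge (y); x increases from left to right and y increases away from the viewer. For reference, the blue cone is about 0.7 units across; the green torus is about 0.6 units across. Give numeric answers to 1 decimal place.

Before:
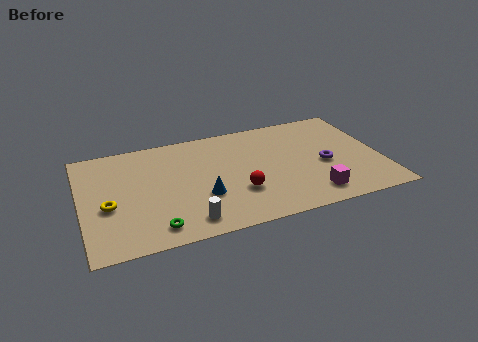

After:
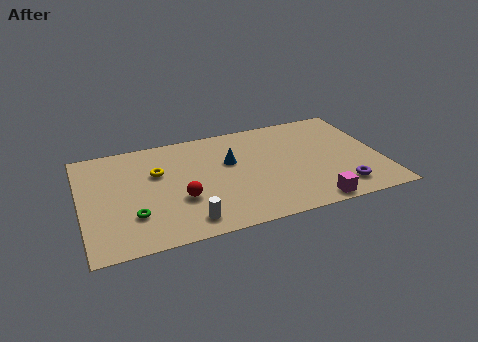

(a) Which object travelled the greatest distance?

the yellow torus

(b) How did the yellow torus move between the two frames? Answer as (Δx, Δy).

(2.6, 2.0)

From the two frames, the yellow torus sits at roughly (1.3, 3.6) before and (3.9, 5.6) after.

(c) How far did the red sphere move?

2.9

The red sphere moved from about (7.8, 2.8) to (4.9, 3.1), a distance of √(2.9² + 0.3²) ≈ 2.9.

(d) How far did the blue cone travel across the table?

2.9

From (6.0, 3.0) to (7.6, 5.4), the blue cone covered √(1.6² + 2.4²) ≈ 2.9 units.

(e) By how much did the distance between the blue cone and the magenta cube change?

+0.3

Before: roughly 5.6 units apart; after: 5.9. That's 0.3 units further apart.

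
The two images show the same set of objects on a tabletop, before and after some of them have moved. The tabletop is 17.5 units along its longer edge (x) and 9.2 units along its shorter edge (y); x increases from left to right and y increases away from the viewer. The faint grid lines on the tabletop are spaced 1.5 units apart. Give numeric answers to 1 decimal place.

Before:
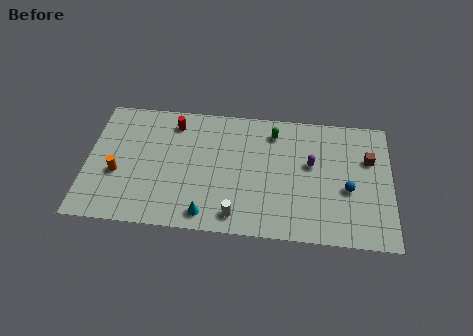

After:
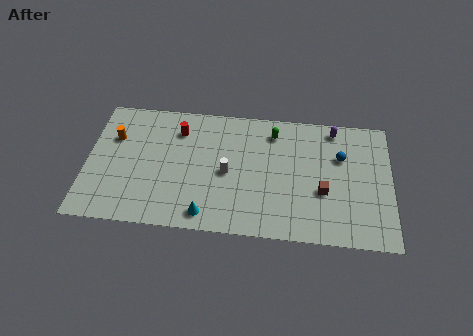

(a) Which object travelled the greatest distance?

the brown cube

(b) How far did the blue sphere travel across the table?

2.3

From (15.0, 3.8) to (14.6, 6.1), the blue sphere covered √(0.4² + 2.3²) ≈ 2.3 units.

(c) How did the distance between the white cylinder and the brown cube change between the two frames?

-3.3

The distance was about 8.9 in the first image and 5.6 in the second, so they moved 3.3 units closer together.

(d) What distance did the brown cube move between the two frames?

3.7

The brown cube was near (16.2, 6.1) before and (13.6, 3.5) after, so it travelled √(2.6² + 2.6²) ≈ 3.7 units.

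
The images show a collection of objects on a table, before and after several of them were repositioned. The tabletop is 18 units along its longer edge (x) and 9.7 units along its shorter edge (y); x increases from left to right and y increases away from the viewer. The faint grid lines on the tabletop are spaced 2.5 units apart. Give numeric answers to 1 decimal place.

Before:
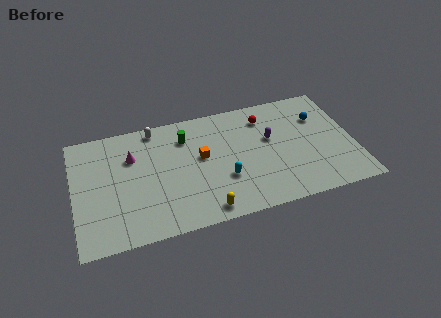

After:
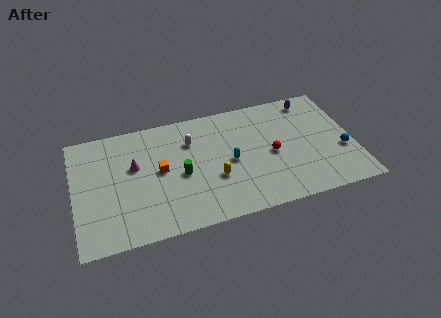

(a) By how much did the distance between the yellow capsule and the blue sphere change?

-1.4

The distance was about 9.7 in the first image and 8.3 in the second, so they moved 1.4 units closer together.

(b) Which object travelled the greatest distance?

the purple capsule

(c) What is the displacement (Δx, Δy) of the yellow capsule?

(0.8, 2.4)

The yellow capsule started near (8.1, 1.1) and ended near (8.9, 3.5).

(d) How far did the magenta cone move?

0.8

The magenta cone moved from about (3.8, 6.7) to (3.9, 5.9), a distance of √(0.1² + 0.8²) ≈ 0.8.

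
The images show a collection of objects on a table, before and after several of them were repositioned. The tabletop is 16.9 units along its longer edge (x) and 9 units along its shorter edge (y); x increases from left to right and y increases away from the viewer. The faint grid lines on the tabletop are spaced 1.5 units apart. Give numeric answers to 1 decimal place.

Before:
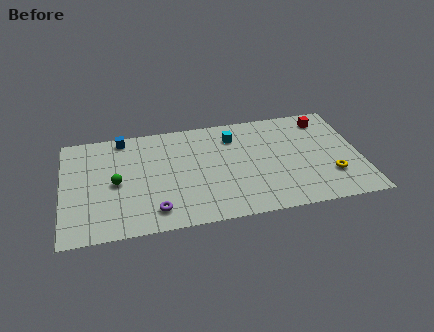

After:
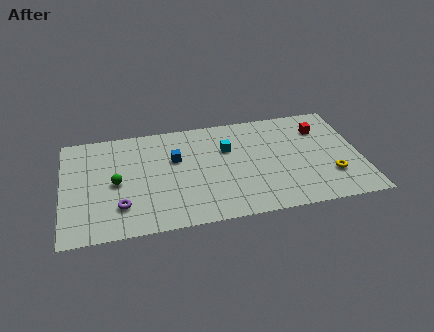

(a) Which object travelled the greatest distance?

the blue cube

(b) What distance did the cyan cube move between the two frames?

1.1

The cyan cube moved from about (9.8, 7.0) to (9.4, 6.0), a distance of √(0.4² + 1.0²) ≈ 1.1.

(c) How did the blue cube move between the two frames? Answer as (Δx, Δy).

(2.9, -2.4)

The blue cube was at about (3.5, 8.1) and moved to about (6.4, 5.7).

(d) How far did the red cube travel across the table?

0.9

From (15.1, 7.5) to (14.8, 6.7), the red cube covered √(0.3² + 0.8²) ≈ 0.9 units.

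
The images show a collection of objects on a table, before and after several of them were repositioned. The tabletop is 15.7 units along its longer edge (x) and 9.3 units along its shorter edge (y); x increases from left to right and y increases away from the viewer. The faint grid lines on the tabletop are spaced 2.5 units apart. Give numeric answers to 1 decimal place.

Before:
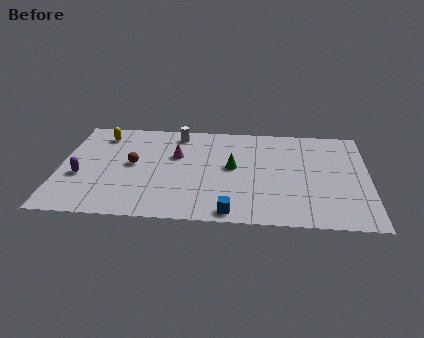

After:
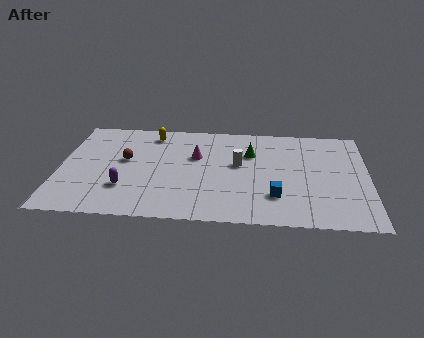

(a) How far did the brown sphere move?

0.6

From (3.7, 4.9) to (3.3, 5.3), the brown sphere covered √(0.4² + 0.4²) ≈ 0.6 units.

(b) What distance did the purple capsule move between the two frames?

2.5

The purple capsule was near (1.1, 3.6) before and (3.4, 2.7) after, so it travelled √(2.3² + 0.9²) ≈ 2.5 units.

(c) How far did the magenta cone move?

1.0

The magenta cone was near (5.9, 5.9) before and (6.9, 5.9) after, so it travelled √(1.0² + 0.0²) ≈ 1.0 units.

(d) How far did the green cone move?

1.7

The green cone moved from about (8.8, 5.0) to (9.7, 6.4), a distance of √(0.9² + 1.4²) ≈ 1.7.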